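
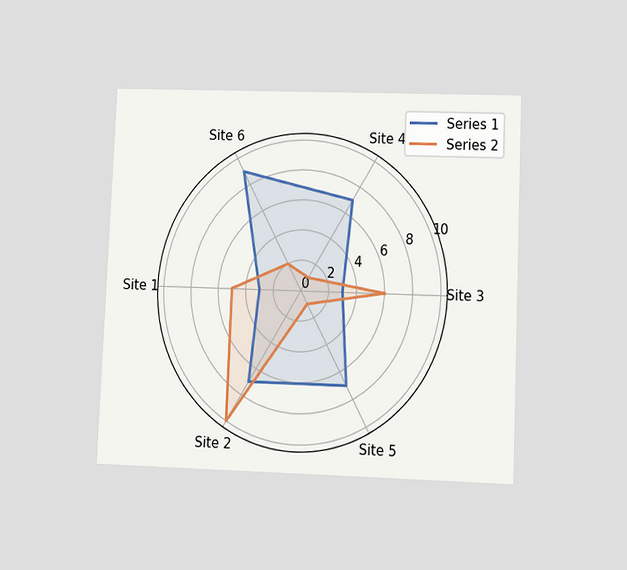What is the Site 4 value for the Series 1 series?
7

The chart is tilted about 2° clockwise and viewed at a slight angle. On the Site 4 axis, Series 1 reaches 7.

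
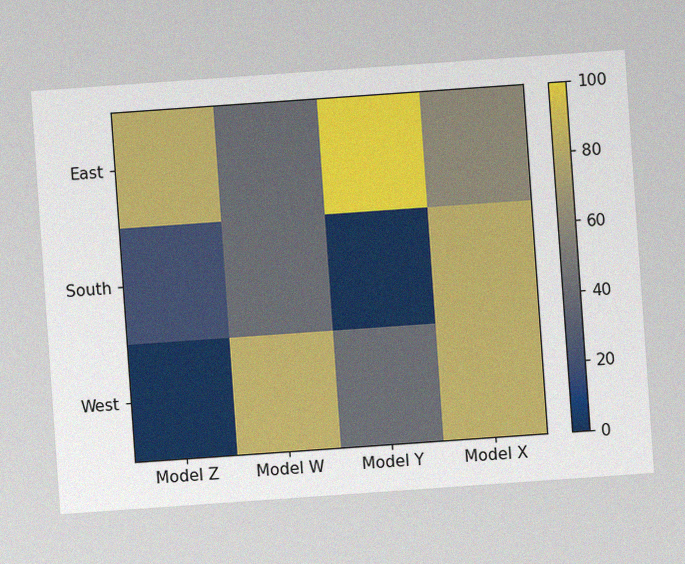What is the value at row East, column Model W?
The chart is tilted about 4° counter-clockwise, with some photo noise. Matching cell (East, Model W) against the colorbar gives 40.

40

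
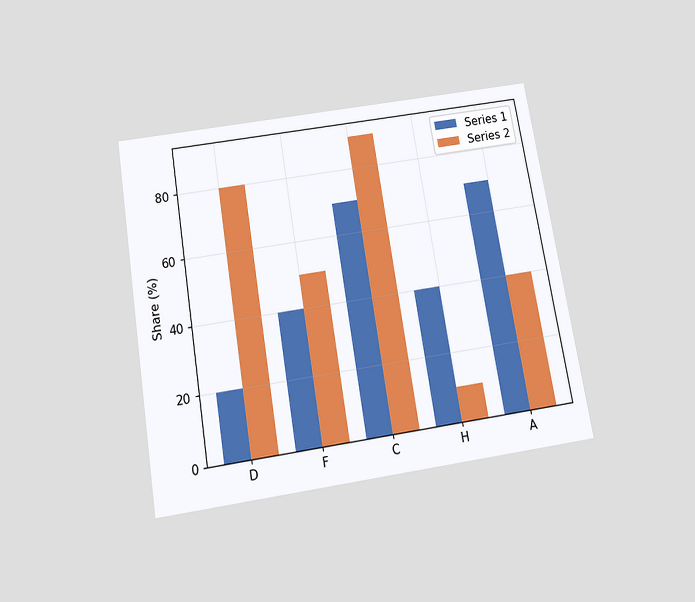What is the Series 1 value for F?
The chart is tilted about 9° counter-clockwise and viewed slightly from below. The Series 1 bar at F reaches 40% on the y-axis.

40%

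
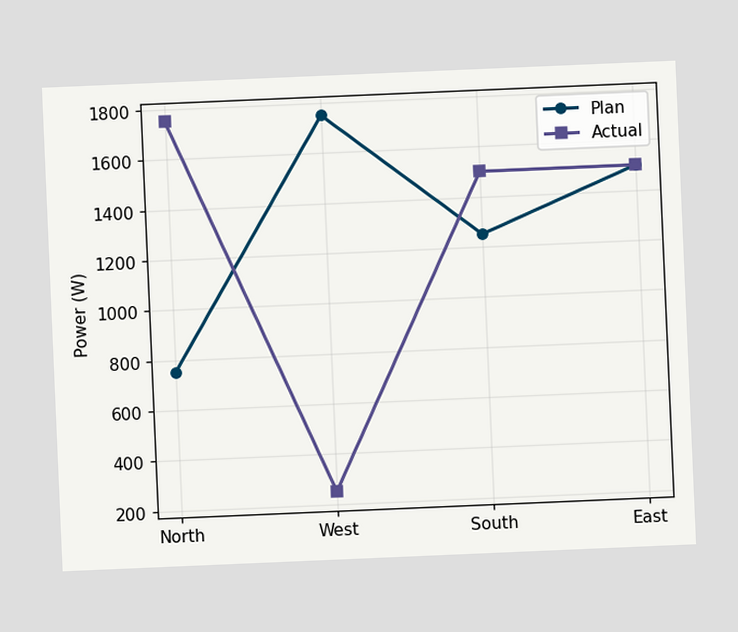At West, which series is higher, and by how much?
Plan, by 1500W

The chart is tilted about 2° counter-clockwise. At West, Plan sits above the other line by 1500W.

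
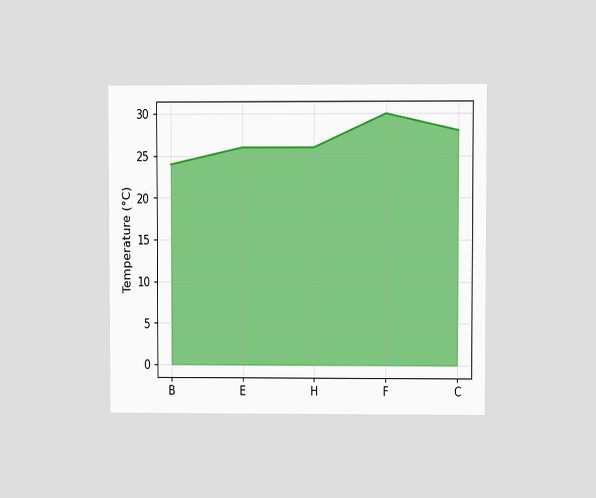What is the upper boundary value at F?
The chart is viewed at a slight angle. At F the upper boundary is at 30°C.

30°C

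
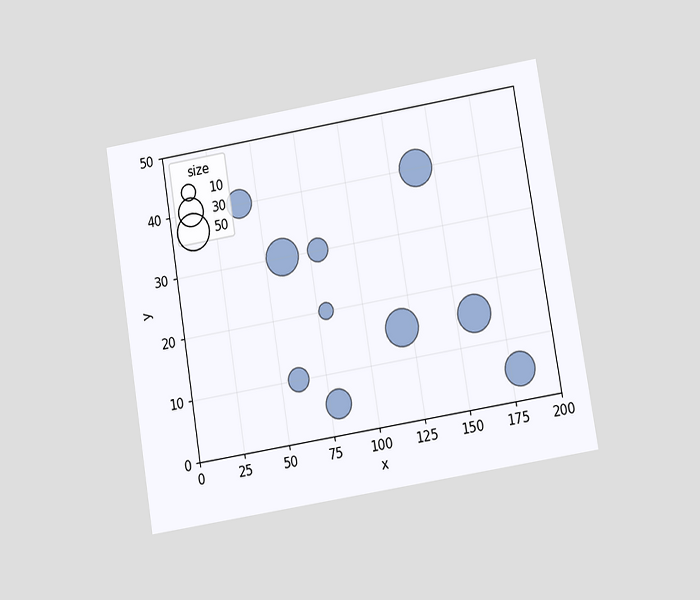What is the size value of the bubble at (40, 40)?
30

The chart is tilted about 9° counter-clockwise and viewed slightly from below. Matching the bubble at (40, 40) against the size legend gives 30.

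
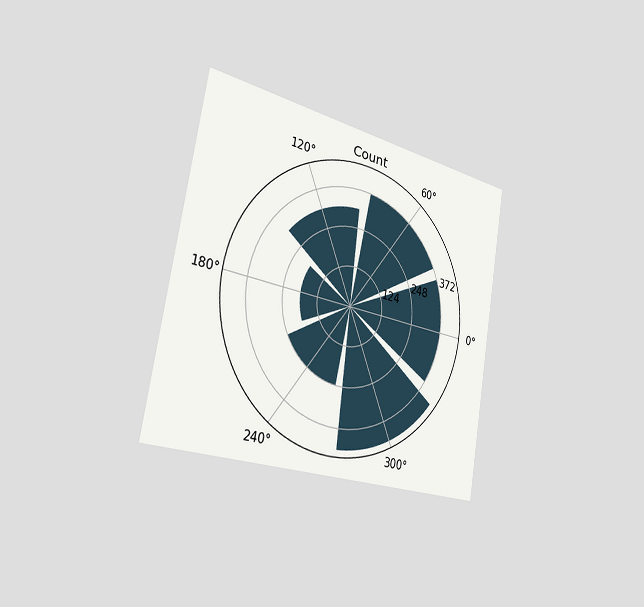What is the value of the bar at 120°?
The chart is tilted about 10° clockwise and viewed slightly from the left. The bar at 120° reaches 310 on the radial axis.

310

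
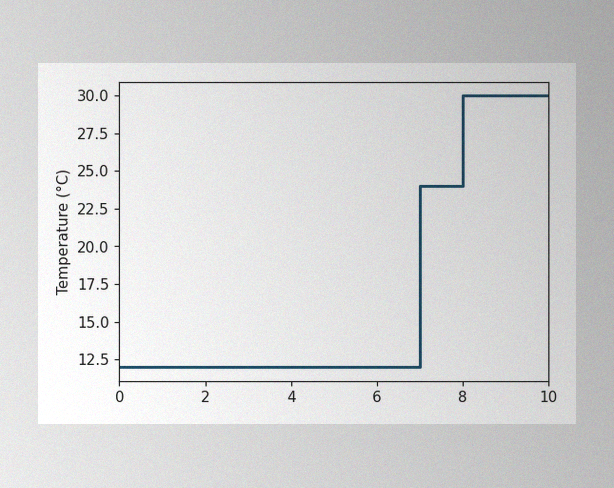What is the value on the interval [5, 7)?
12°C

The image has some photo noise and uneven lighting. On [5, 7) the step sits at 12°C.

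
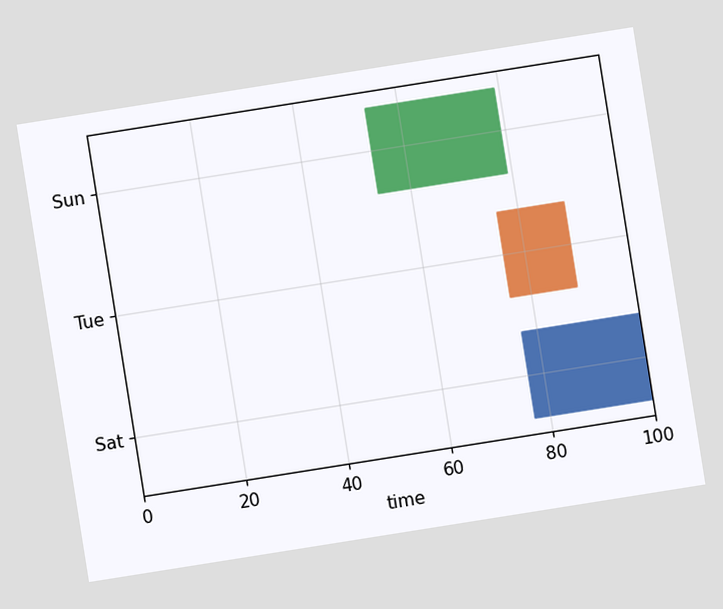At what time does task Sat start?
The chart is tilted about 9° counter-clockwise. The Sat bar begins at t=77.

77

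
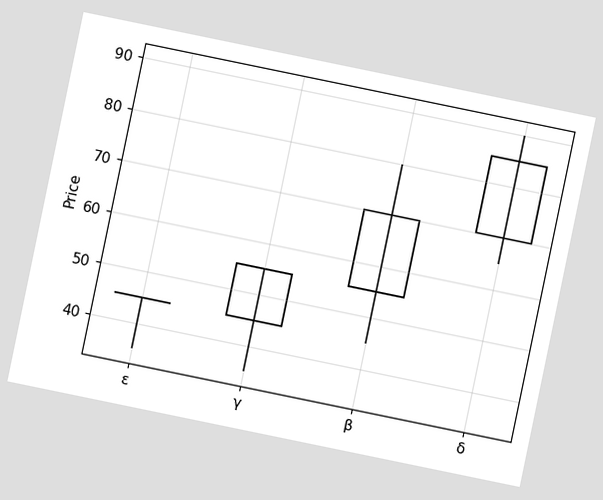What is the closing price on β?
The chart is tilted about 12° clockwise. The β candle closes at 70.

70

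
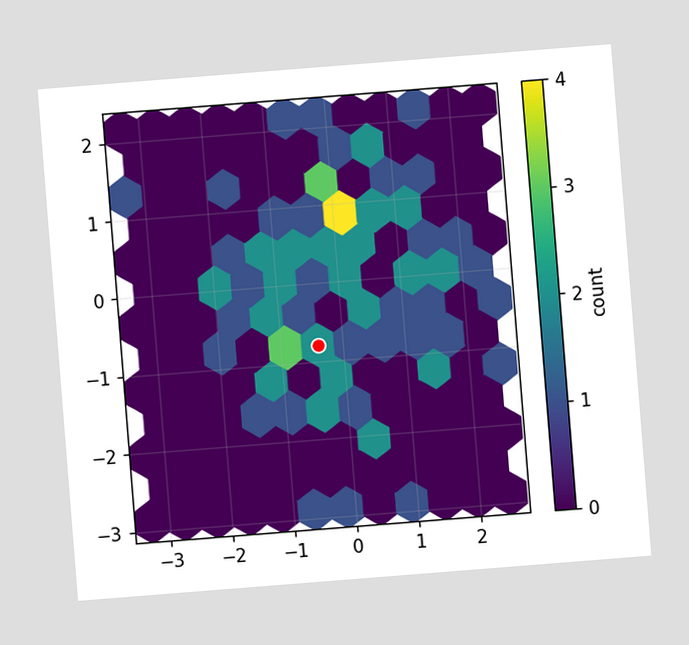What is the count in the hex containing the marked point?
2

The chart is tilted about 5° counter-clockwise. The marked hex reads 2 on the colorbar.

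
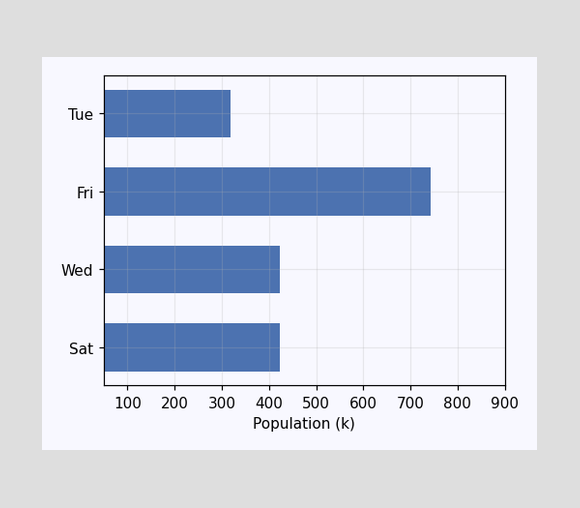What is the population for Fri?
742k

Reading along the chart's x-axis, the Fri bar reaches 742k.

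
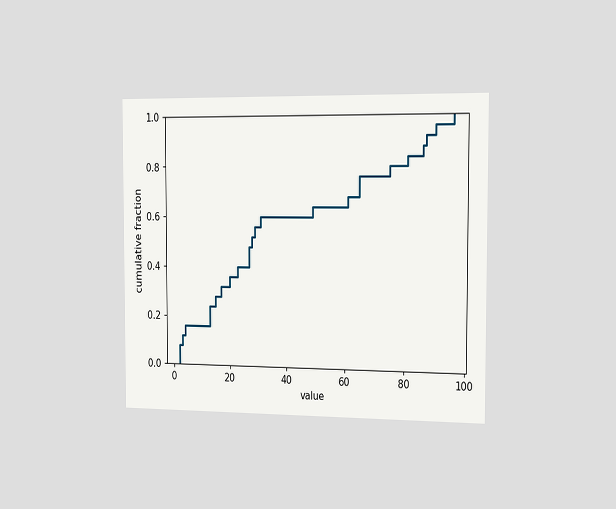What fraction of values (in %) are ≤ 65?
The chart is viewed slightly from the right. At x=65 the ECDF step is at 76%.

76%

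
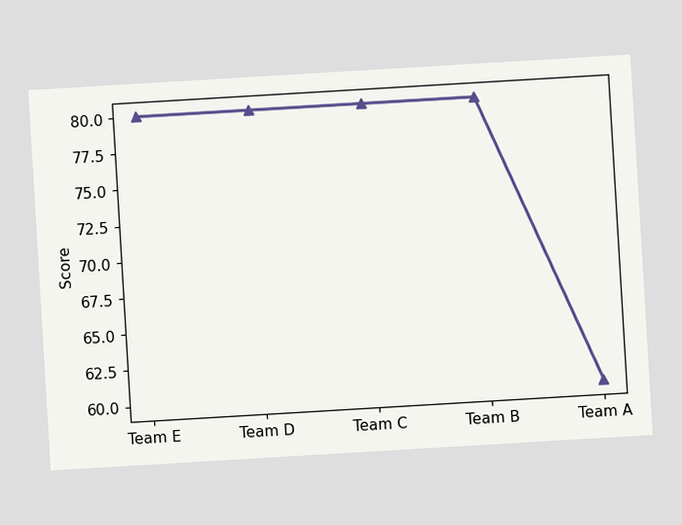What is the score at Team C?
80

The chart is tilted about 3° counter-clockwise. At Team C, the line is at 80.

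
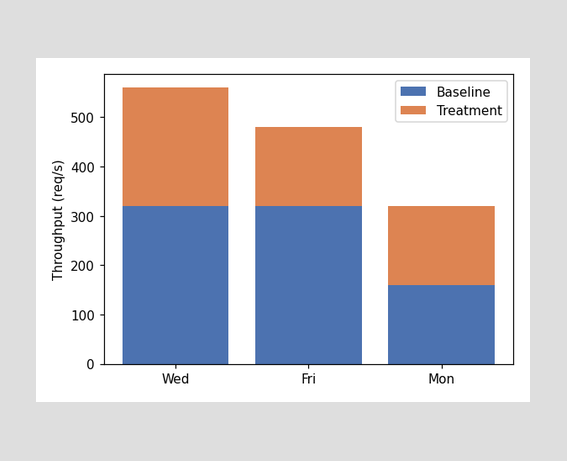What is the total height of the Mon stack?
The Mon stack's top reaches 320req/s on the y-axis.

320req/s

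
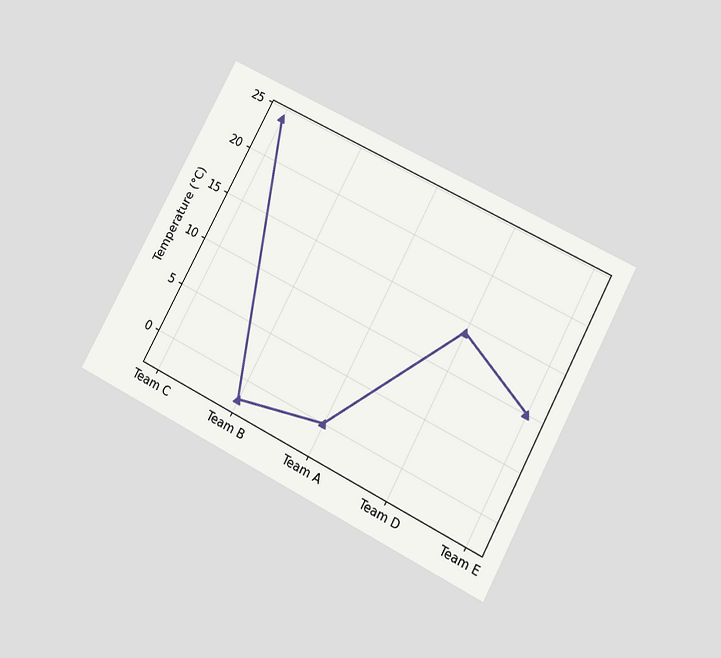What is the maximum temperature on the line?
24°C

The chart is tilted about 28° clockwise and viewed slightly from below. The highest point is at Team C, and reading across to the y-axis gives 24°C.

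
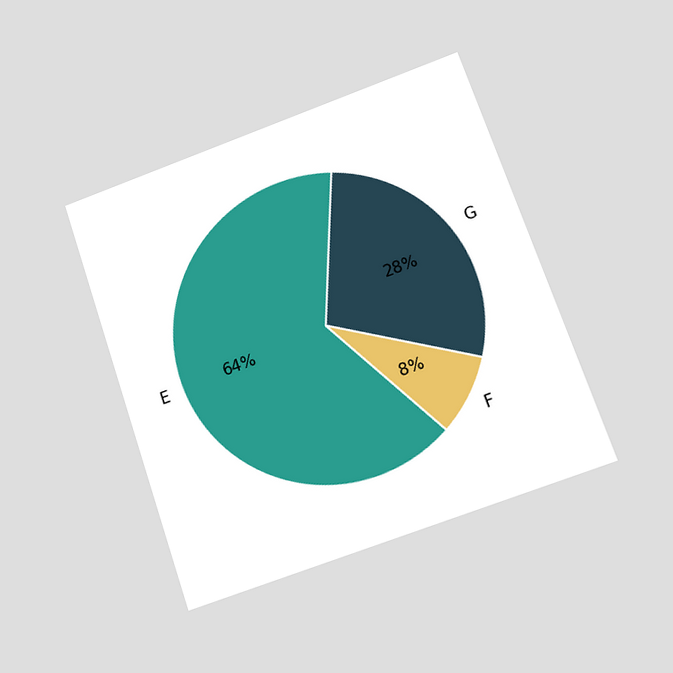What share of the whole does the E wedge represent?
The chart is tilted about 19° counter-clockwise and viewed at a slight angle. The E slice takes up 64% of the pie.

64%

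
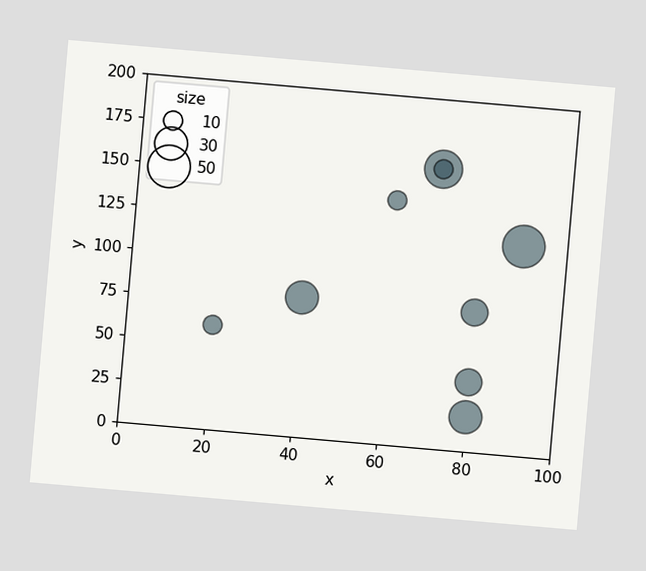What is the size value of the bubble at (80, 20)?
30

The chart is tilted about 5° clockwise. Matching the bubble at (80, 20) against the size legend gives 30.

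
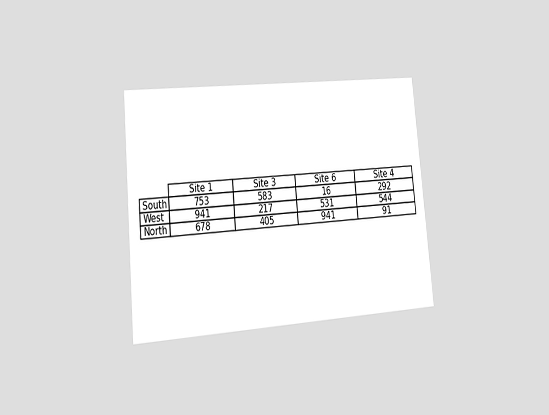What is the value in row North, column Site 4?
91

The chart is tilted about 5° counter-clockwise and viewed slightly from the left. The (North, Site 4) cell reads 91.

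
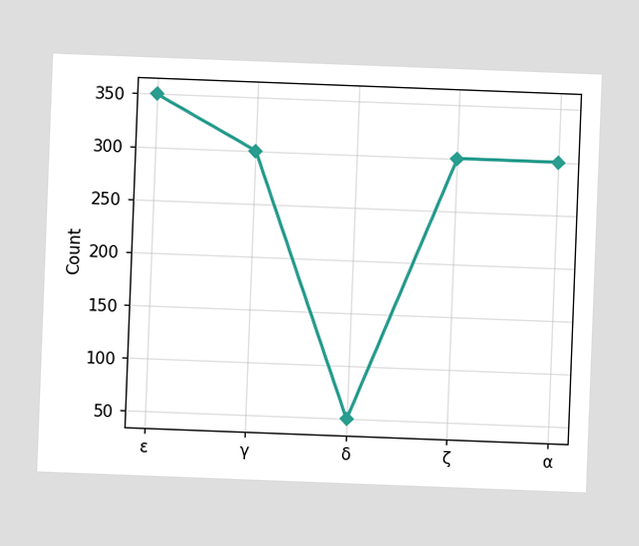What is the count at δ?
50

The chart is tilted about 2° clockwise. At δ, the line is at 50.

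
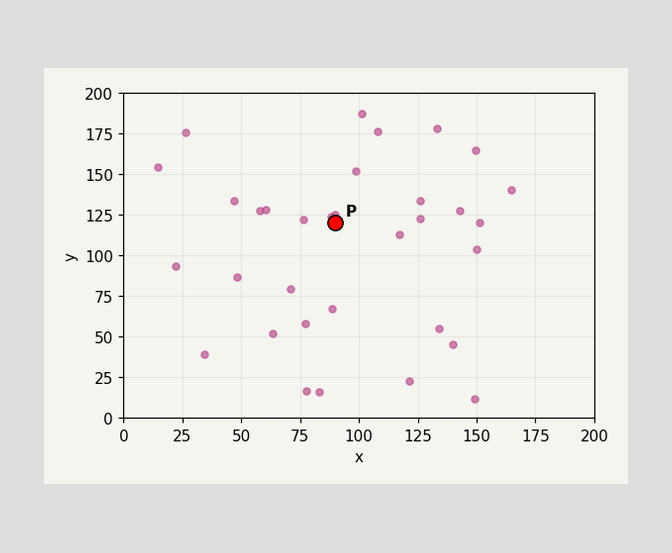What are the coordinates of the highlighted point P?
Following the gridlines from P to each axis, P sits at (90, 120).

(90, 120)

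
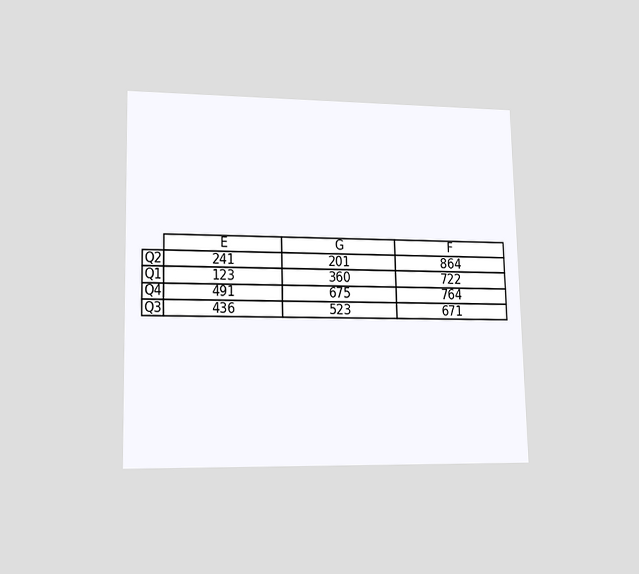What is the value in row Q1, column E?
123

The chart is viewed at a slight angle. The (Q1, E) cell reads 123.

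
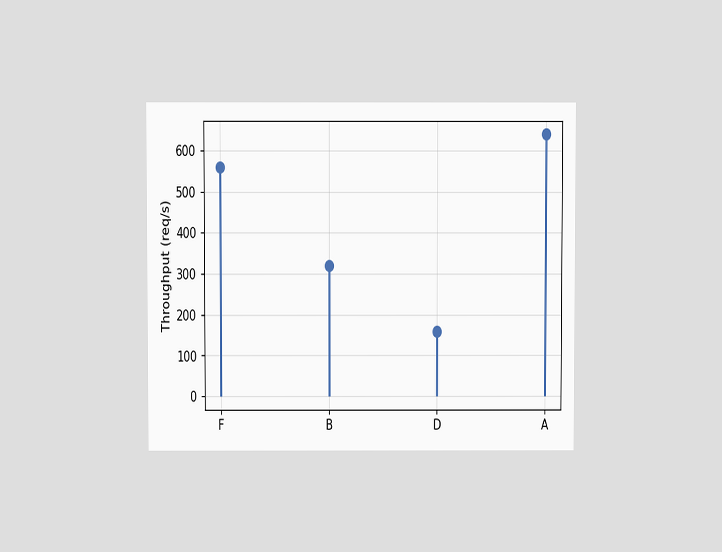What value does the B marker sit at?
320req/s

The chart is viewed slightly from above. The B marker sits at 320req/s.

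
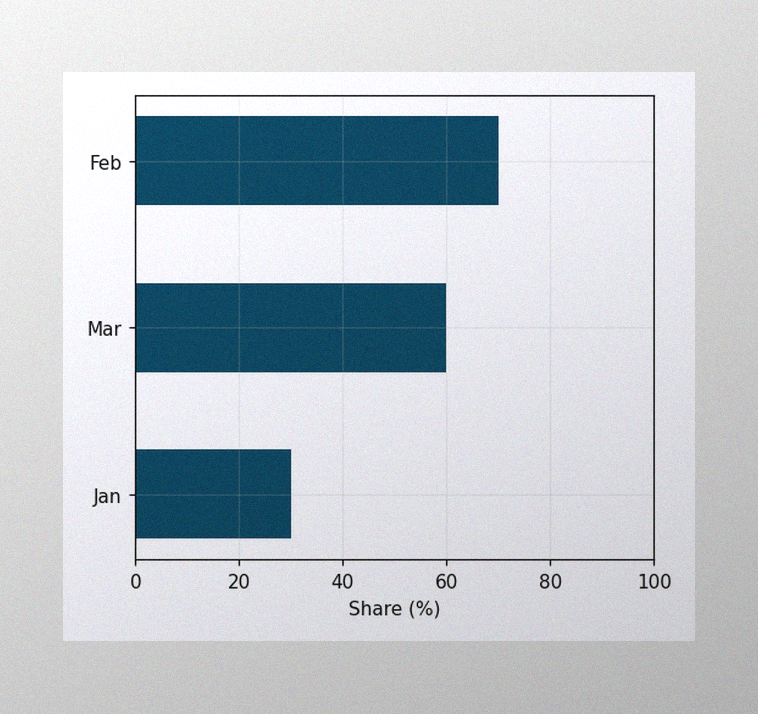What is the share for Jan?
The image has some photo noise and uneven lighting. Reading along the chart's x-axis, the Jan bar reaches 30%.

30%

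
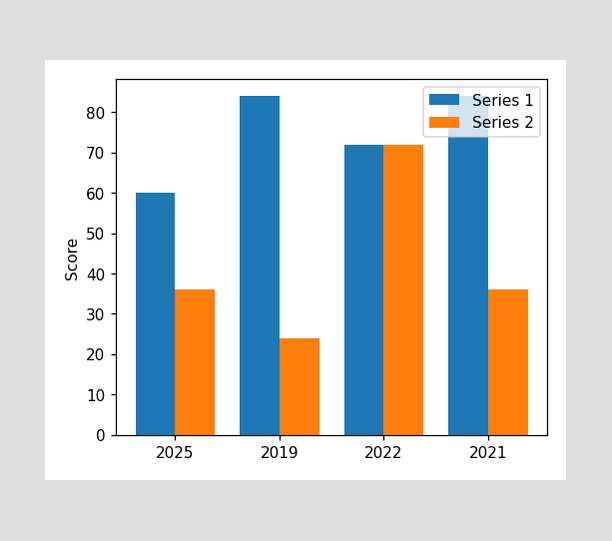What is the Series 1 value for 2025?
The Series 1 bar at 2025 reaches 60 on the y-axis.

60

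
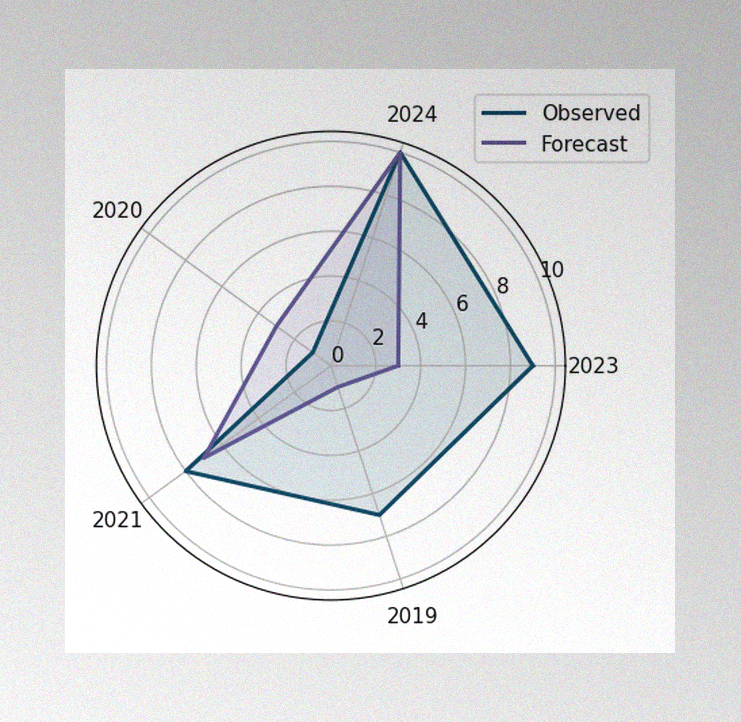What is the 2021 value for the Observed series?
8

The image has some photo noise and uneven lighting. On the 2021 axis, Observed reaches 8.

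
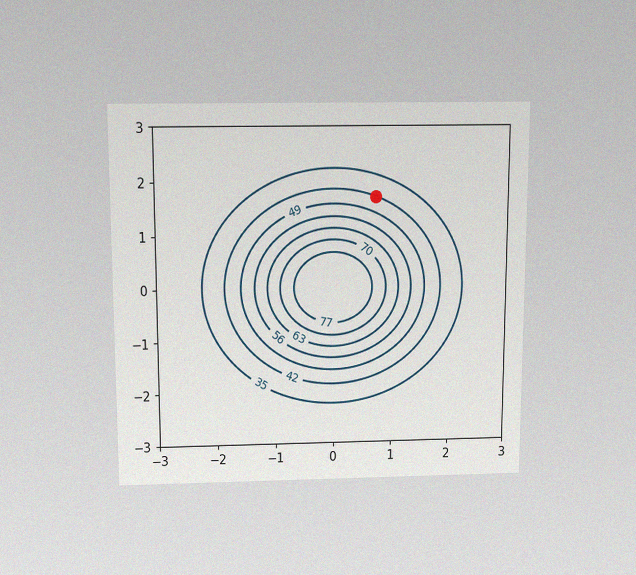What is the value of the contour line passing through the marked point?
42

The chart is viewed slightly from above, with some photo noise. The marked point sits on the contour labelled 42.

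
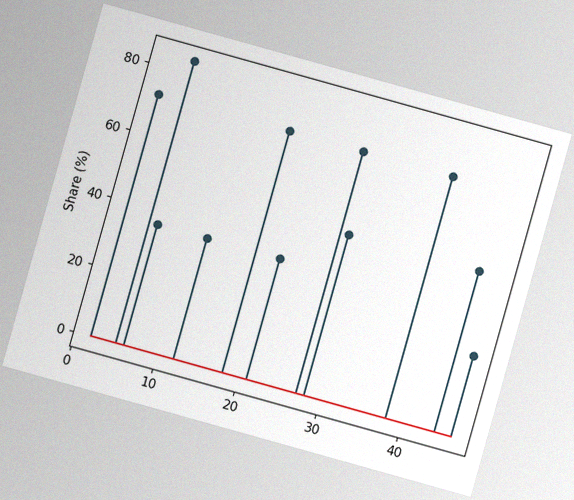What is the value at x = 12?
36%

The chart is tilted about 16° clockwise, with some photo noise. The stem at x=12 reaches 36%.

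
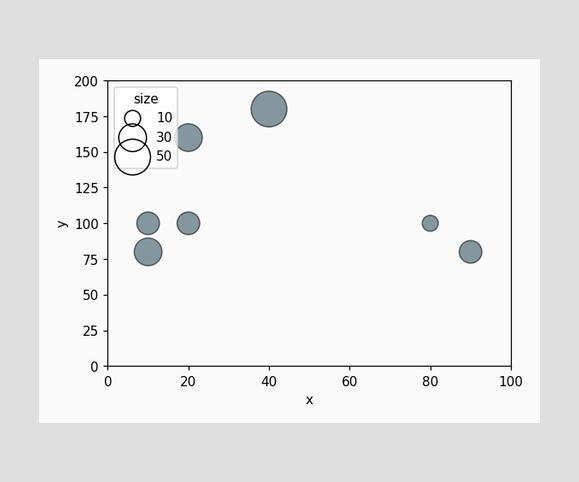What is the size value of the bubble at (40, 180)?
50

Matching the bubble at (40, 180) against the size legend gives 50.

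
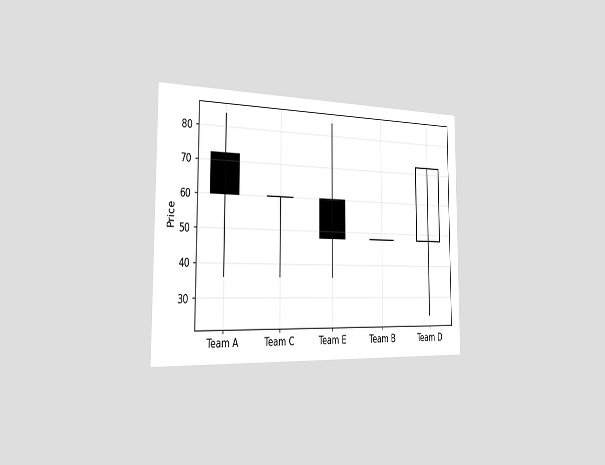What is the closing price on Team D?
The chart is viewed slightly from the left. The Team D candle closes at 72.

72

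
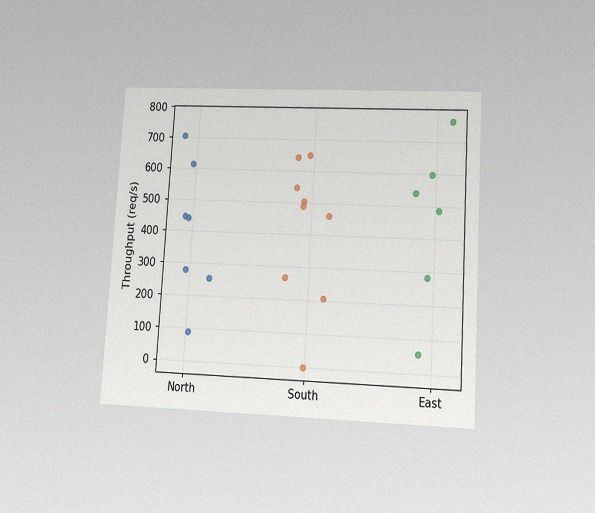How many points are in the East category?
The chart is tilted about 3° clockwise and viewed at a slight angle, with some photo noise. Counting the markers in the East column gives 6.

6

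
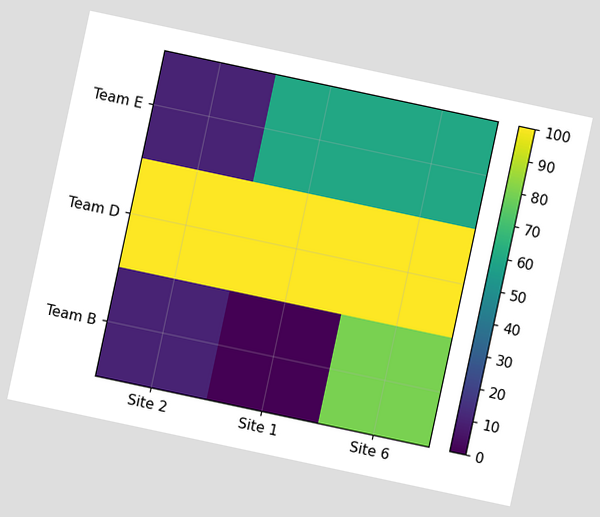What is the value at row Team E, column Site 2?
10

The chart is tilted about 12° clockwise. Matching cell (Team E, Site 2) against the colorbar gives 10.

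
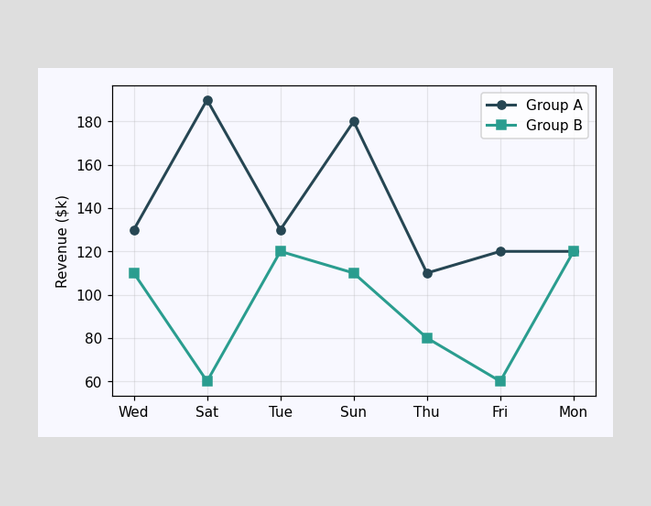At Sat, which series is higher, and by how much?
Group A, by $130k

At Sat, Group A sits above the other line by $130k.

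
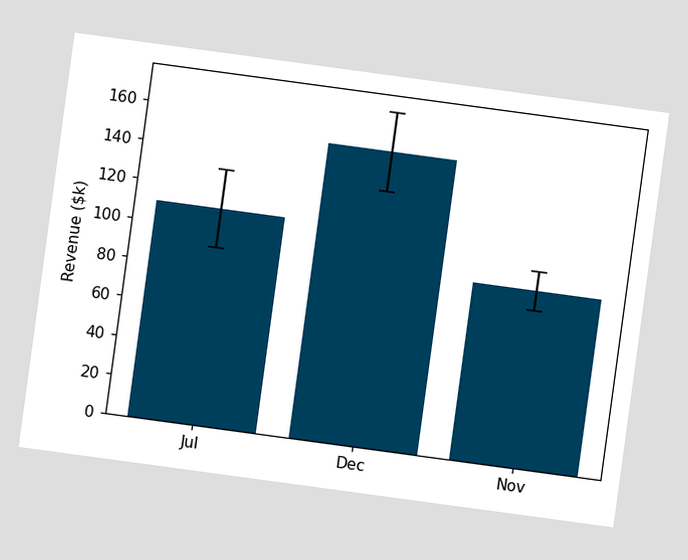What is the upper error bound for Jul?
$130k

The chart is tilted about 8° clockwise. The Jul bar's upper whisker reaches $130k.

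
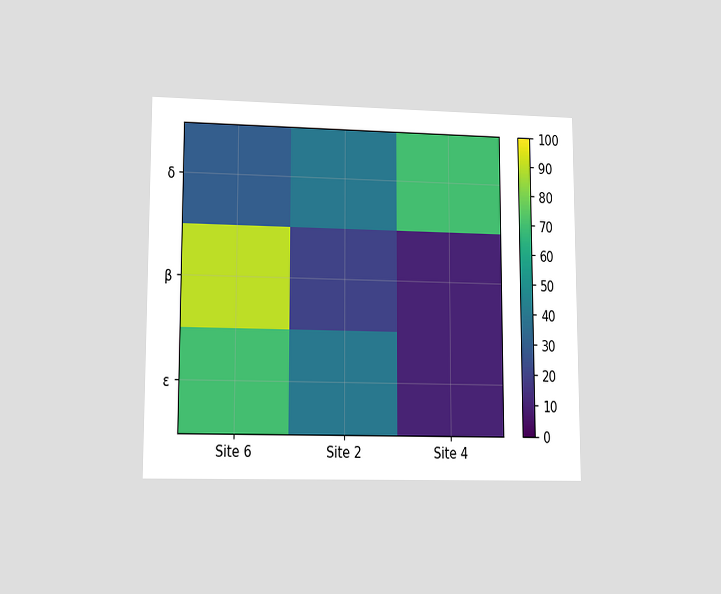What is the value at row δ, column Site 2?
The chart is viewed at a slight angle. Matching cell (δ, Site 2) against the colorbar gives 40.

40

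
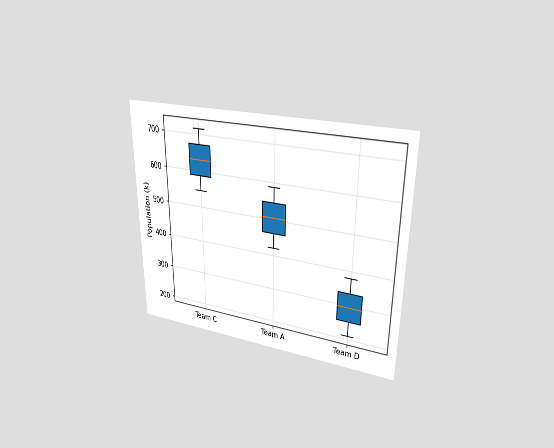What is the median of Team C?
The chart is viewed at a slight angle. The median line in the Team C box sits at 630k.

630k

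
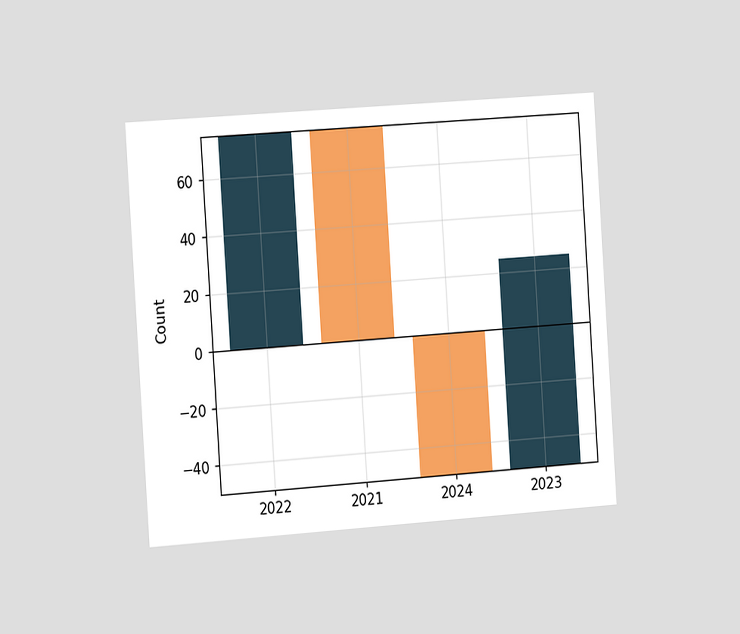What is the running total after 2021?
The chart is tilted about 4° counter-clockwise and viewed slightly from the left. After 2021 the running total reaches 0.

0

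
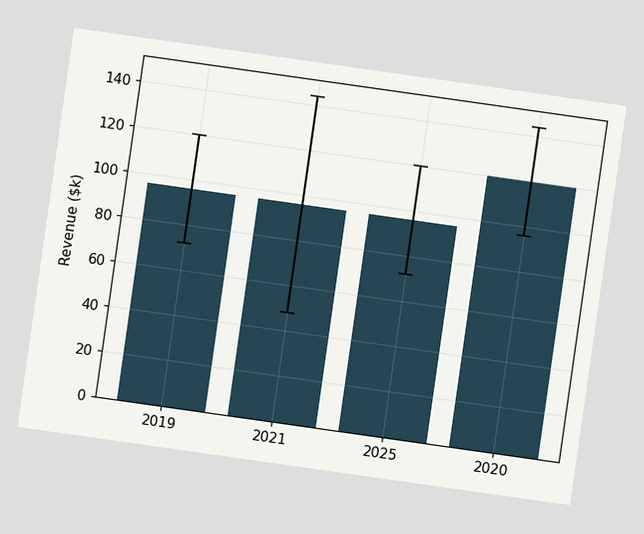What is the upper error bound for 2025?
$120k

The chart is tilted about 8° clockwise. The 2025 bar's upper whisker reaches $120k.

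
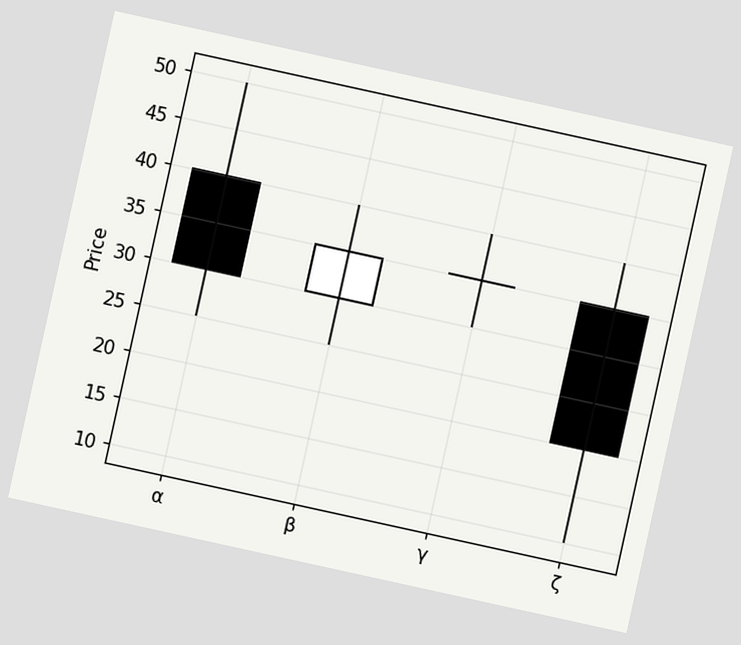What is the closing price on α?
The chart is tilted about 12° clockwise. The α candle closes at 30.

30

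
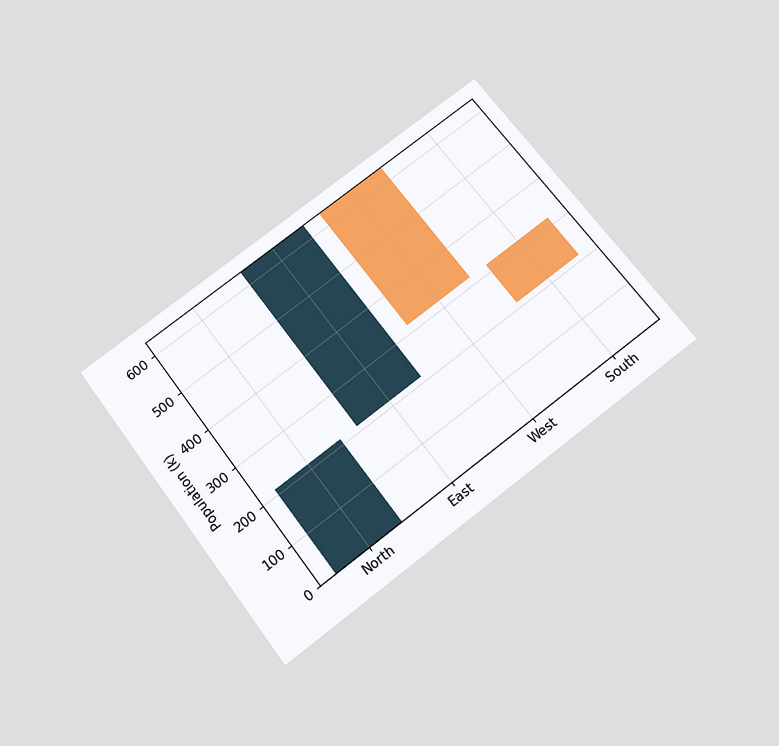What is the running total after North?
212k

The chart is tilted about 37° counter-clockwise and viewed slightly from below. After North the running total reaches 212k.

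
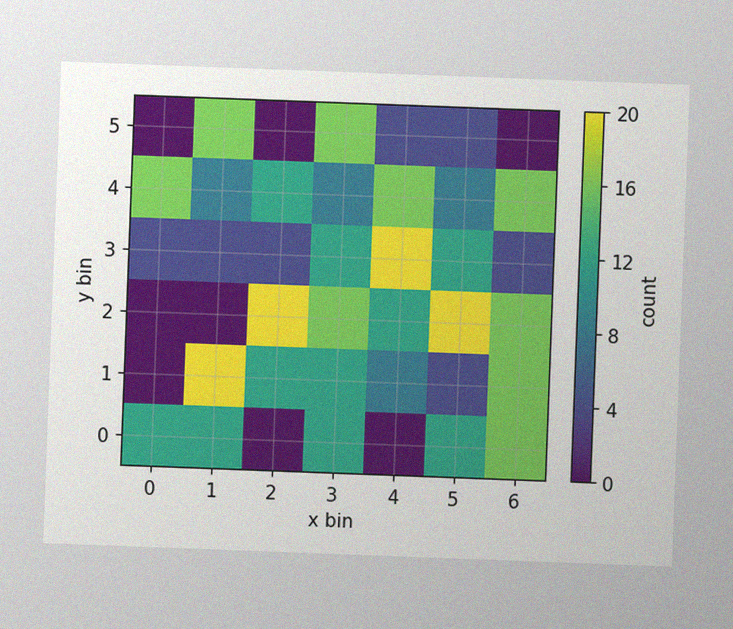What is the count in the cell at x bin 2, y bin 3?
The chart is tilted about 2° clockwise, with some photo noise. Matching the cell (2, 3) against the colorbar gives 4.

4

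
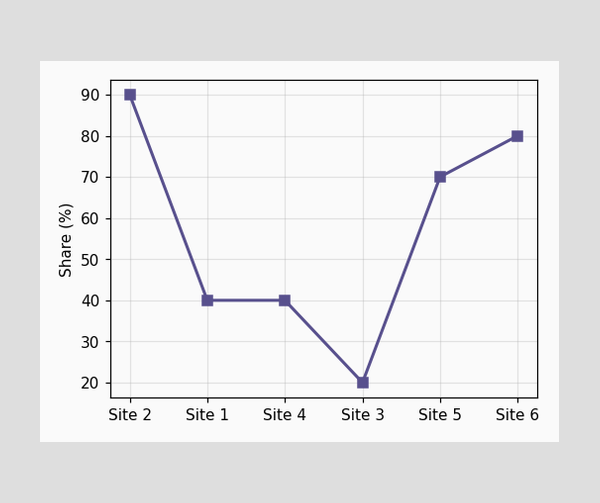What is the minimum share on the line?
The lowest point is at Site 3, and reading across to the y-axis gives 20%.

20%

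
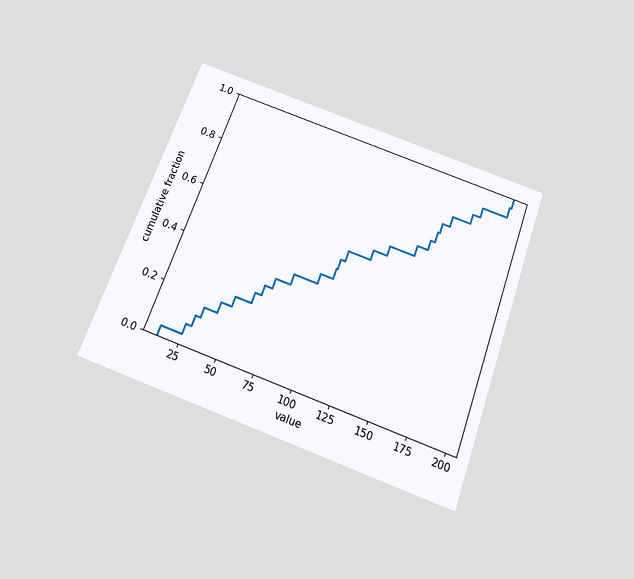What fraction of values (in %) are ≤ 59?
28%

The chart is tilted about 20° clockwise and viewed slightly from below. At x=59 the ECDF step is at 28%.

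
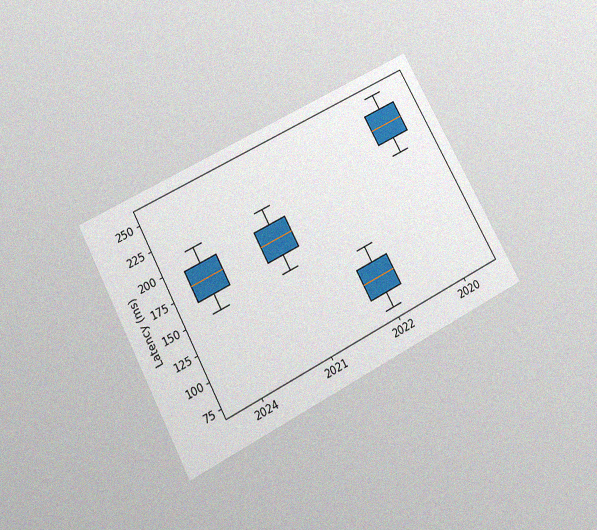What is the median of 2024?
180ms

The chart is tilted about 28° counter-clockwise and viewed slightly from below, with some photo noise. The median line in the 2024 box sits at 180ms.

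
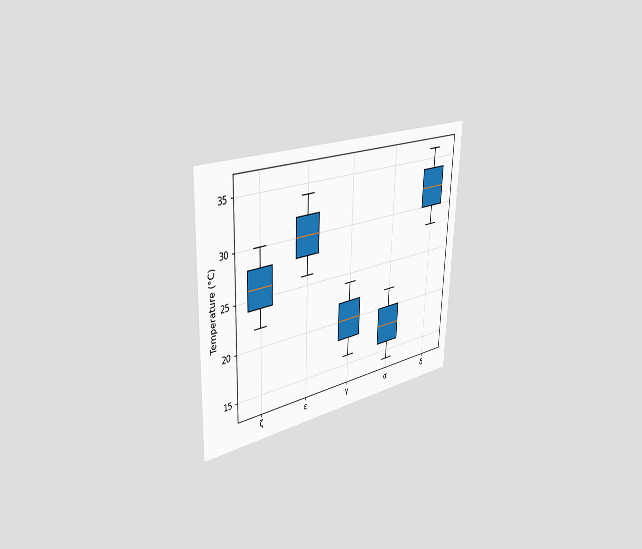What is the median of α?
The chart is tilted about 2° clockwise and viewed slightly from the left. The median line in the α box sits at 18°C.

18°C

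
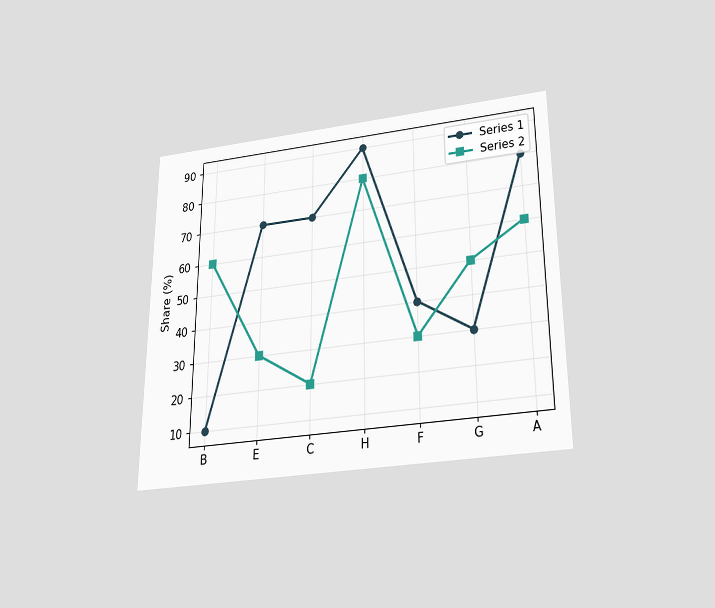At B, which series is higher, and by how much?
The chart is viewed slightly from below. At B, Series 2 sits above the other line by 50%.

Series 2, by 50%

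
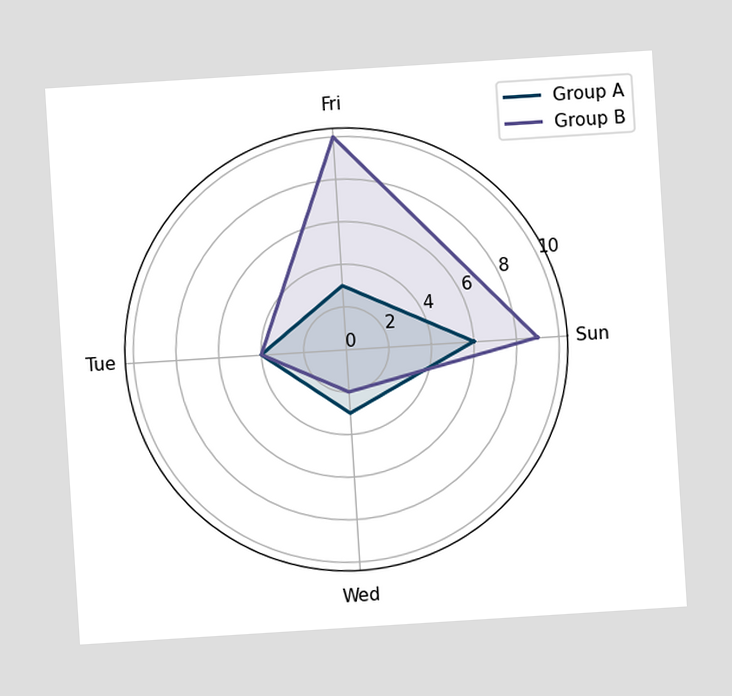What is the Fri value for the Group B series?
10

The chart is tilted about 4° counter-clockwise. On the Fri axis, Group B reaches 10.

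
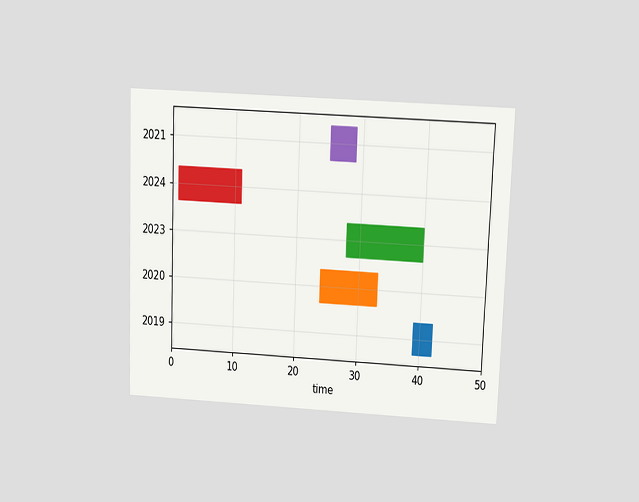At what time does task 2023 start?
The chart is tilted about 2° clockwise and viewed slightly from above. The 2023 bar begins at t=28.

28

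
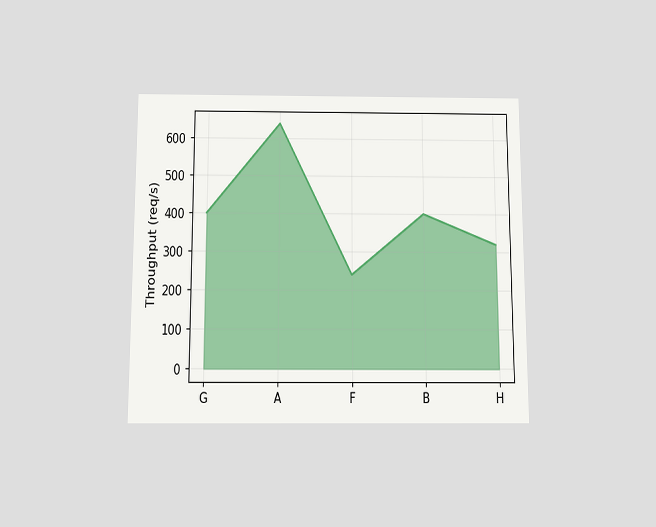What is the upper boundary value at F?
240req/s

The chart is viewed slightly from below. At F the upper boundary is at 240req/s.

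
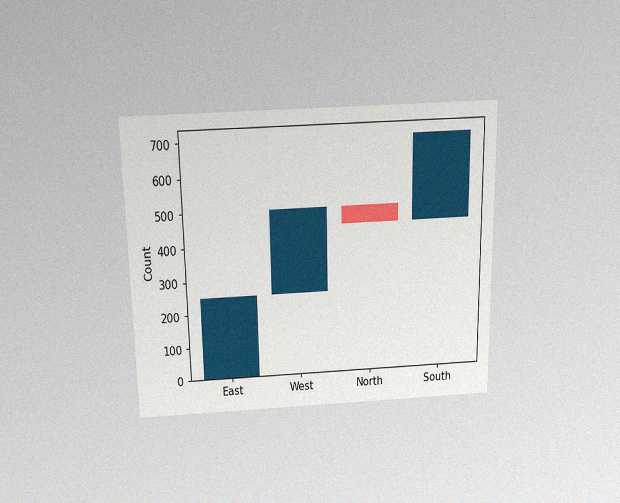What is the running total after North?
The chart is viewed slightly from above, with some photo noise. After North the running total reaches 450.

450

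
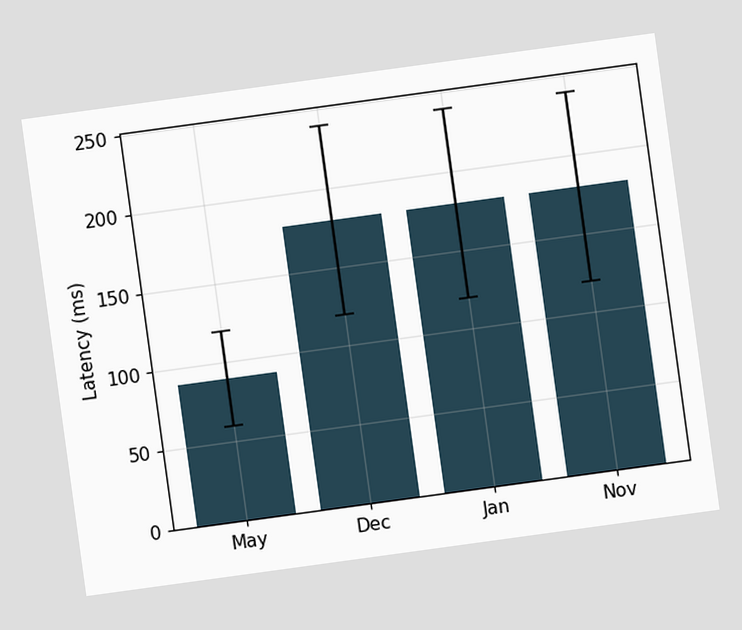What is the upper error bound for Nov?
The chart is tilted about 8° counter-clockwise. The Nov bar's upper whisker reaches 240ms.

240ms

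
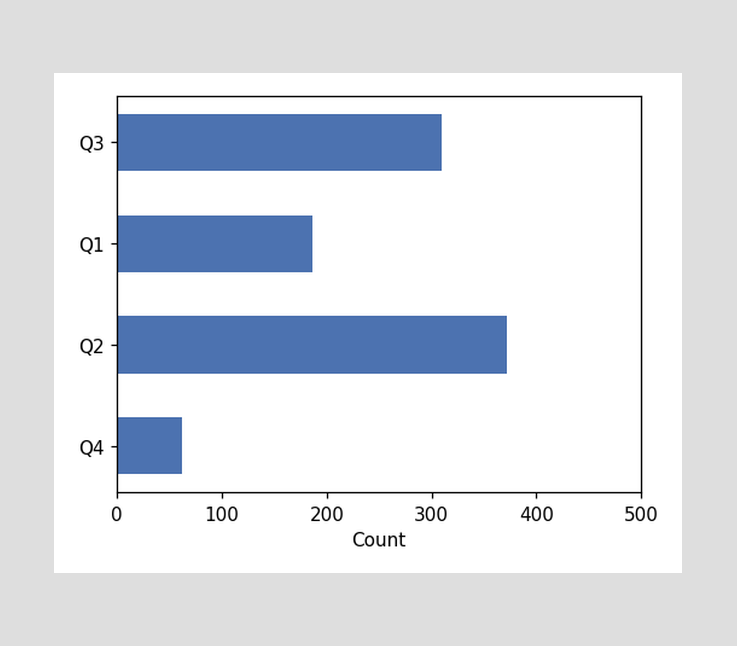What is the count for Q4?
62

Reading along the chart's x-axis, the Q4 bar reaches 62.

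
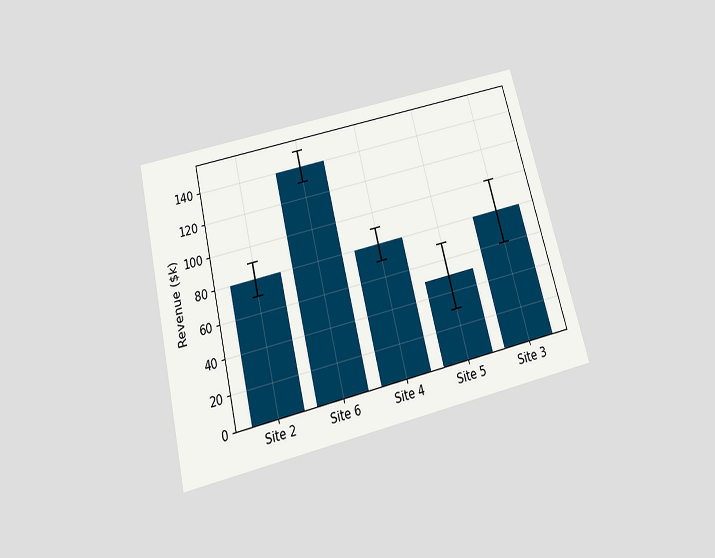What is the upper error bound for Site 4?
$90k

The chart is tilted about 14° counter-clockwise and viewed slightly from below. The Site 4 bar's upper whisker reaches $90k.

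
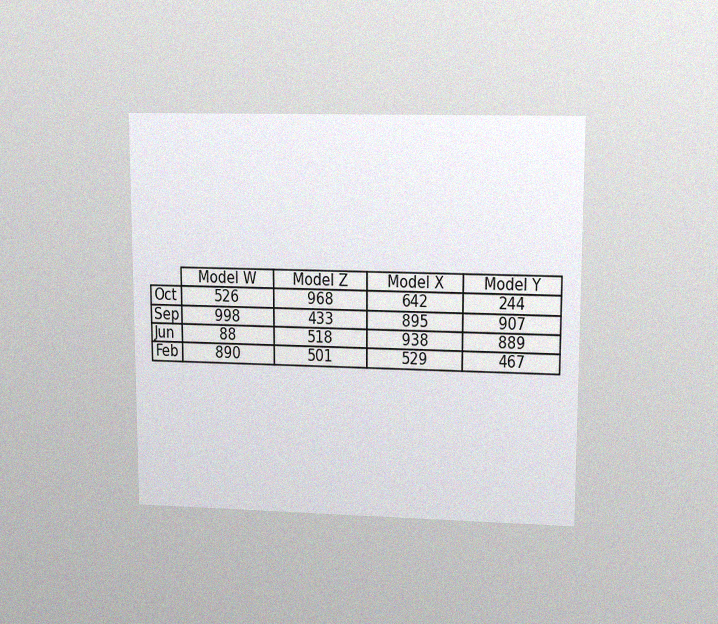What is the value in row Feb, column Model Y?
467

The chart is viewed at a slight angle, with some photo noise. The (Feb, Model Y) cell reads 467.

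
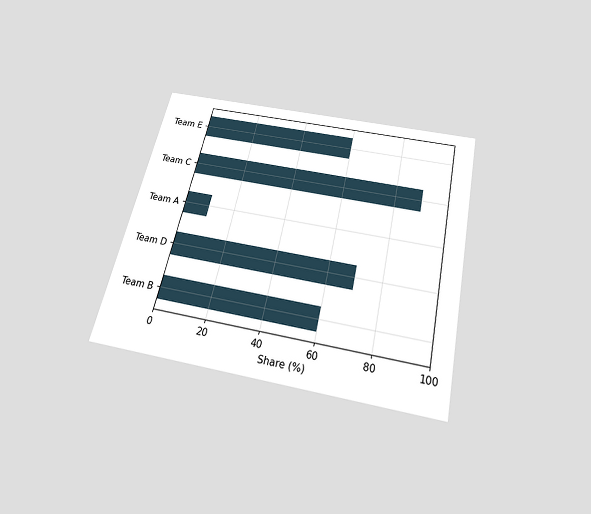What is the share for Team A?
The chart is tilted about 13° clockwise and viewed slightly from below. Reading along the chart's x-axis, the Team A bar reaches 10%.

10%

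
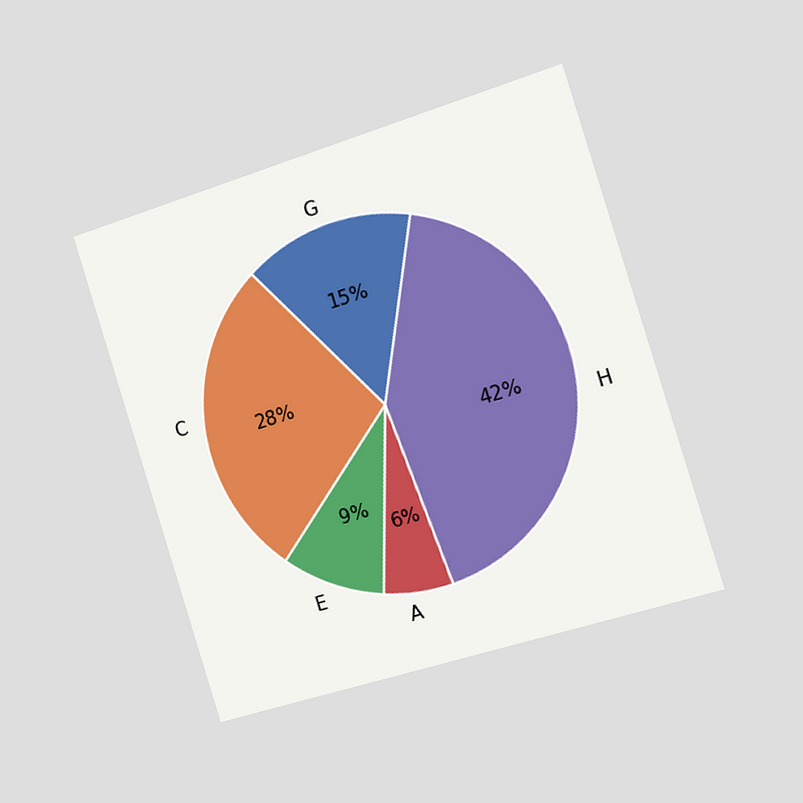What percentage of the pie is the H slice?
42%

The chart is tilted about 17° counter-clockwise and viewed slightly from the right. The H slice takes up 42% of the pie.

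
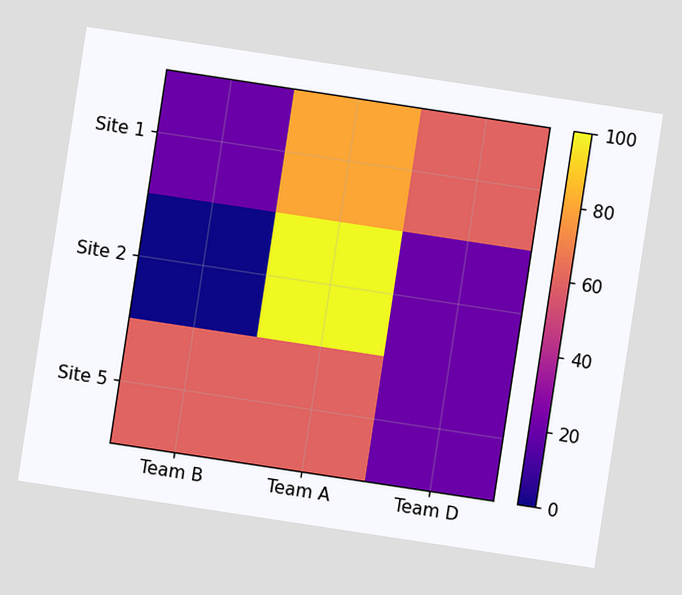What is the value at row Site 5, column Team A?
The chart is tilted about 9° clockwise. Matching cell (Site 5, Team A) against the colorbar gives 60.

60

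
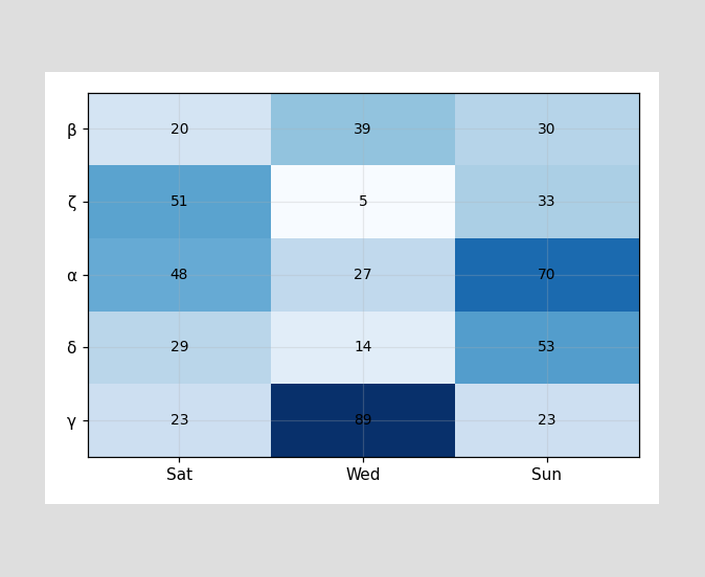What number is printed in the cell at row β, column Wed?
The (β, Wed) cell reads 39.

39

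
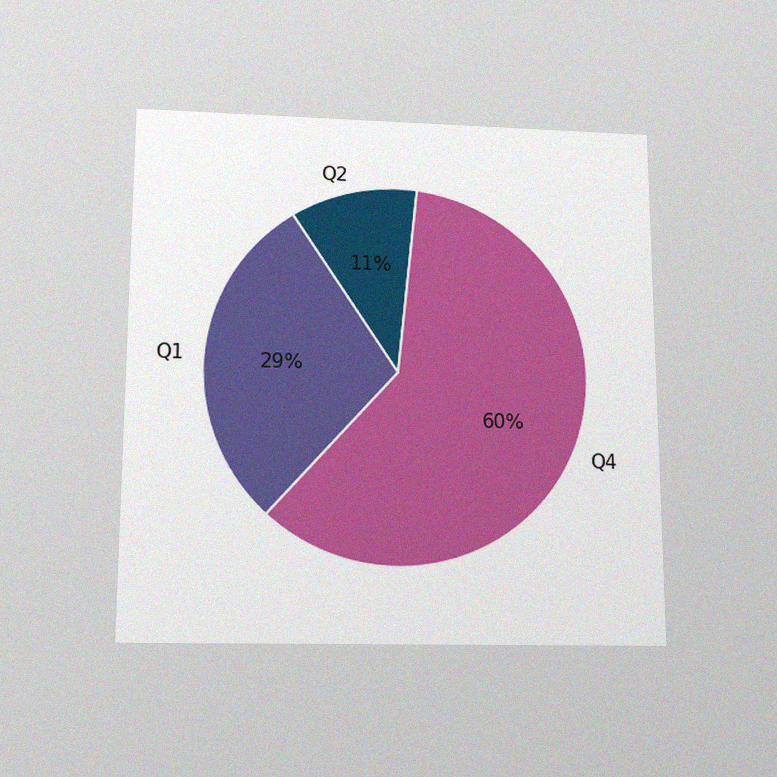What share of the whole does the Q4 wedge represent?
The chart is viewed slightly from below, with some photo noise. The Q4 slice takes up 60% of the pie.

60%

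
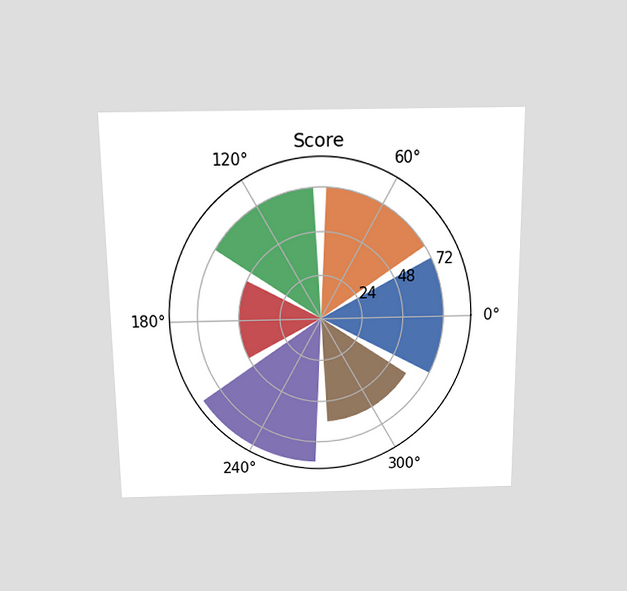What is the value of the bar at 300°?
The chart is viewed slightly from above. The bar at 300° reaches 60 on the radial axis.

60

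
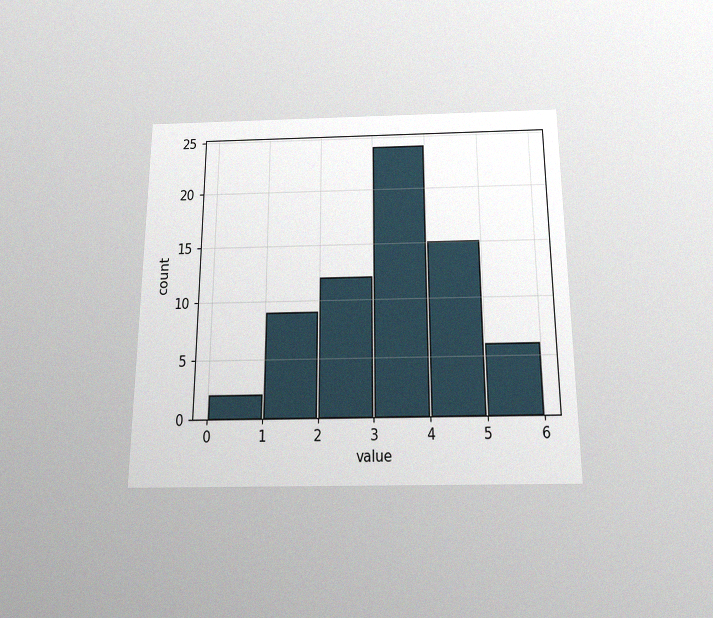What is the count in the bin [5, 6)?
The chart is viewed slightly from below, with some photo noise. The [5, 6) bin has height 6.

6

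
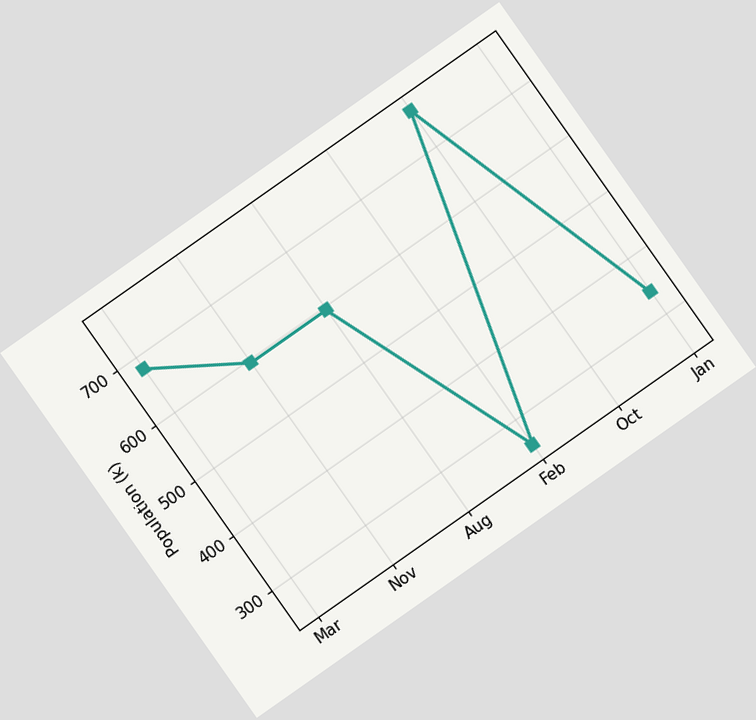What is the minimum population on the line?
255k

The chart is tilted about 35° counter-clockwise. The lowest point is at Feb, and reading across to the y-axis gives 255k.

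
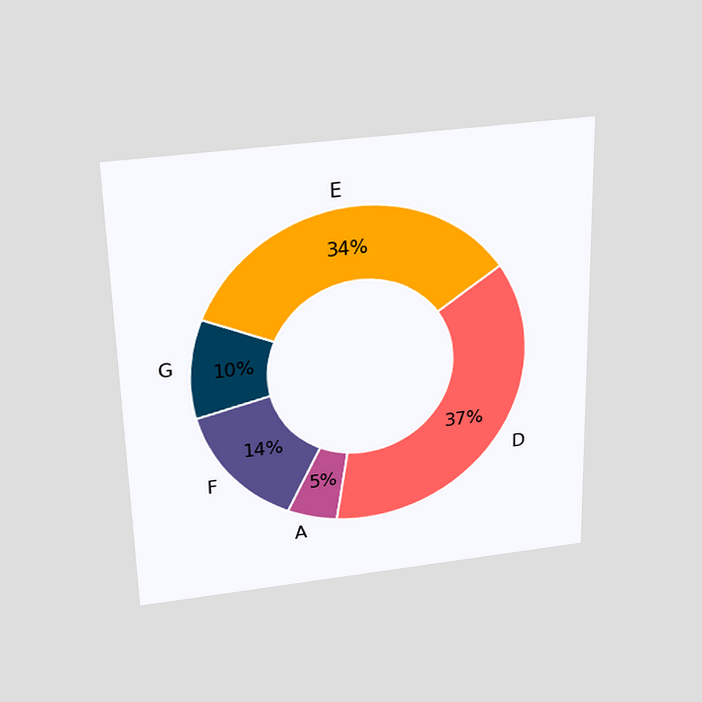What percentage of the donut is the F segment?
The chart is viewed slightly from above. The F segment takes up 14% of the ring.

14%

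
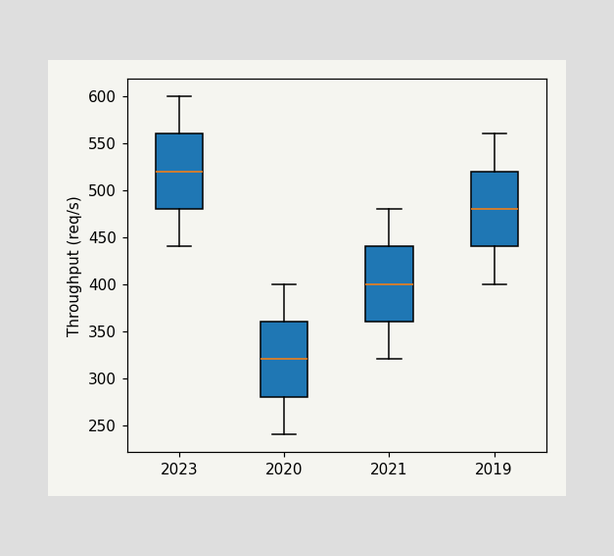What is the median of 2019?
480req/s

The median line in the 2019 box sits at 480req/s.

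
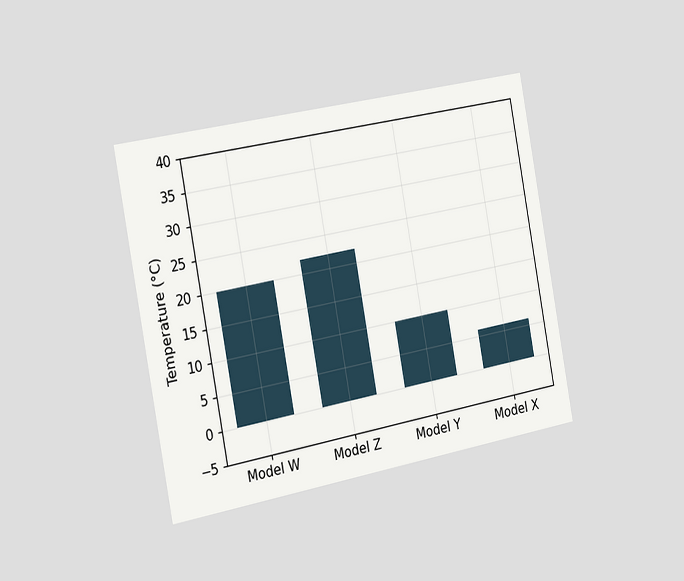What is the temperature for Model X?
The chart is tilted about 10° counter-clockwise and viewed slightly from the left. Reading along the chart's y-axis, the Model X bar reaches 6°C.

6°C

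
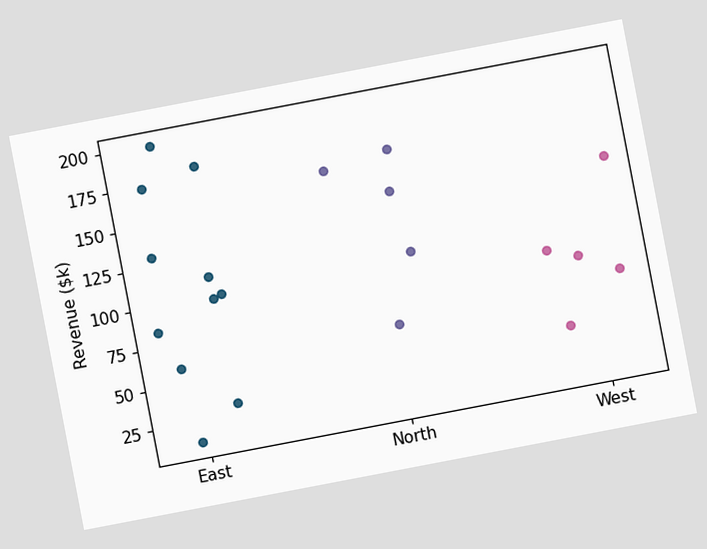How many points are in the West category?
The chart is tilted about 11° counter-clockwise. Counting the markers in the West column gives 5.

5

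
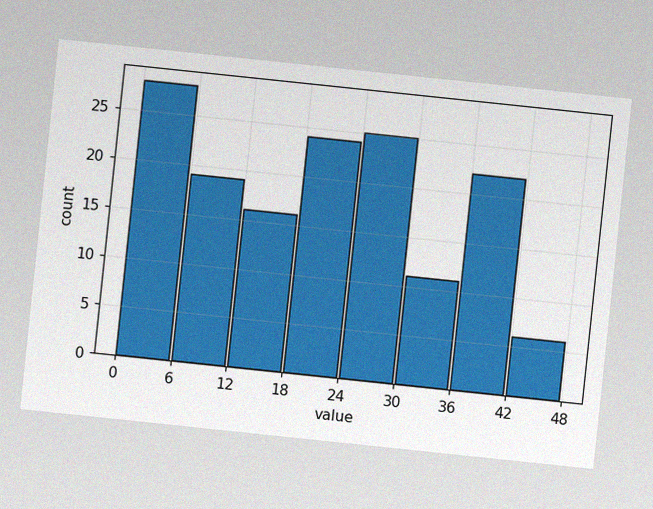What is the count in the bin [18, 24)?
The chart is tilted about 6° clockwise, with some photo noise. The [18, 24) bin has height 24.

24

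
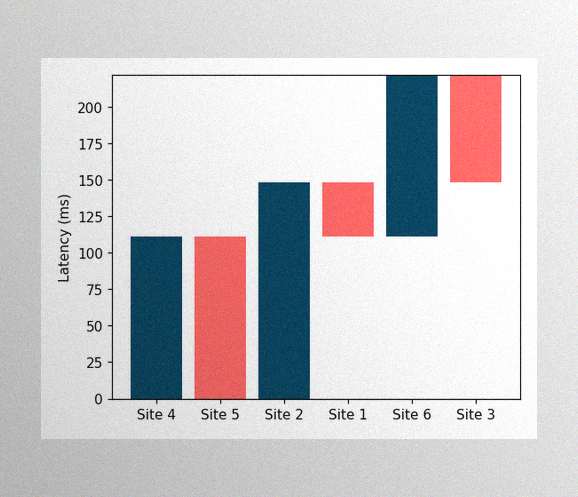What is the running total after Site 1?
The image has some photo noise and uneven lighting. After Site 1 the running total reaches 111ms.

111ms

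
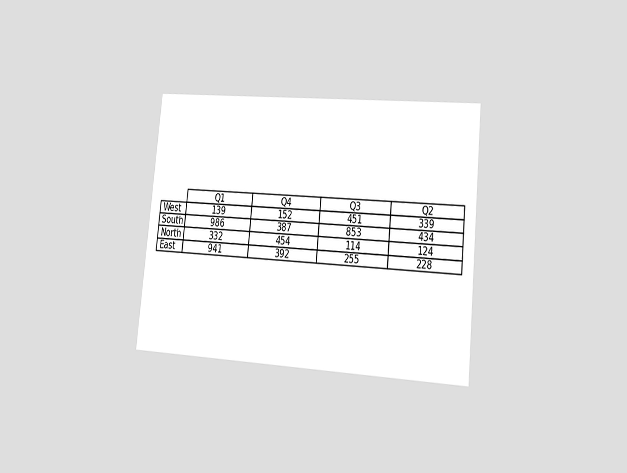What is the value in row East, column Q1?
The chart is tilted about 6° clockwise and viewed slightly from the right. The (East, Q1) cell reads 941.

941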